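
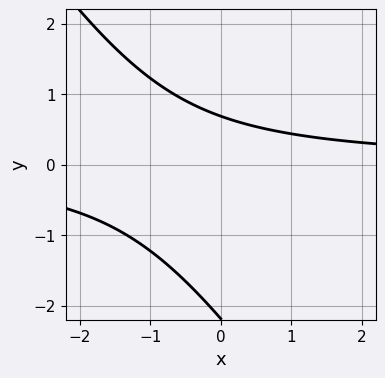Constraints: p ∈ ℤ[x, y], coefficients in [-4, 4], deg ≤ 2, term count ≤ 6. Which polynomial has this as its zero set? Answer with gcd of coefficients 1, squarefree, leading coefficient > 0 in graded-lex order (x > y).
(a) deg p = 2.
(b) From the axis intercepts and sections: it misses every integer gridline on the x-axis.
(c) Assembling these constraints gives the stated polynomial.

3*x*y + 2*y^2 + 3*y - 3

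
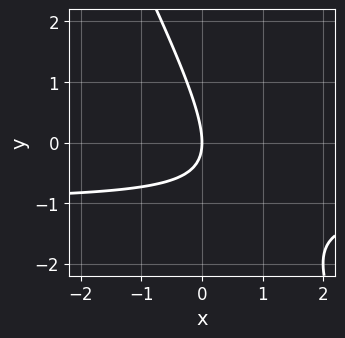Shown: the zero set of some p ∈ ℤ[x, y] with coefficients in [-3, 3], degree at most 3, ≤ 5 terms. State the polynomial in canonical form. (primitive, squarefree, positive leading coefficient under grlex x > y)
2*x*y + y^2 + 2*x

deg p = 2. The shape is more complex than any degree-1 curve.
Reading off the gridlines: it crosses the y-axis at the gridline y = 0; it meets the x-axis at x = 0 (among the integer gridlines).
Fitting integer coefficients to these (and the overall shape) gives p.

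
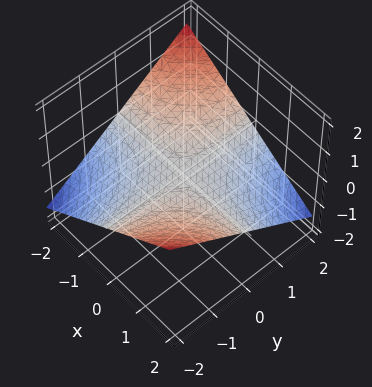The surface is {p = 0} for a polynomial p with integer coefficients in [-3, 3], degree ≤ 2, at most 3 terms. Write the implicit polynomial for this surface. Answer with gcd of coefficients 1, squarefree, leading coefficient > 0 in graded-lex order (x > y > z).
x*y + 3*z

(a) deg p = 2.
(b) Against the integer gridlines: the visible y-axis segment lies entirely on the surface; it meets the z-axis at z = 0 (among the integer gridlines); every point of the x-axis in the box is on the surface.
(c) Putting this together gives p.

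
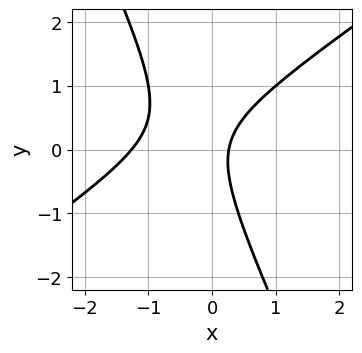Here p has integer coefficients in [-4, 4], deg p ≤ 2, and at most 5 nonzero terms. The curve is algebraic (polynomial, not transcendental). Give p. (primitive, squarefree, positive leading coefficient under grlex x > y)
3*x^2 - 3*x*y - 2*y^2 + 3*x - 1

1. The degree is 2 — no degree-1 curve has this shape.
2. Against the integer gridlines: it misses every integer gridline on the y-axis.
3. Putting this together gives p.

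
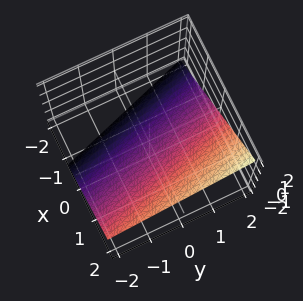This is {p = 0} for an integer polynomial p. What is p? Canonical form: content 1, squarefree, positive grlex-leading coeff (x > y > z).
First, the degree is 1 — the surface is flat (a plane).
Then, from the visible intercepts: it meets the y-axis at y = 2 (among the integer gridlines).
Finally, these observations pin down the coefficients.

3*x + y - 3*z - 2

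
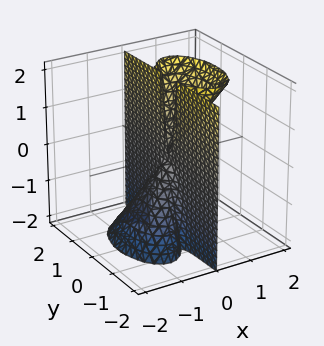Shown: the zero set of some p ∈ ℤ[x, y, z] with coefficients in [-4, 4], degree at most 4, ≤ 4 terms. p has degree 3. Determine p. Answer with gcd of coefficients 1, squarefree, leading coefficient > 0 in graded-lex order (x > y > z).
3*x^3 - 2*x^2*z + x*y^2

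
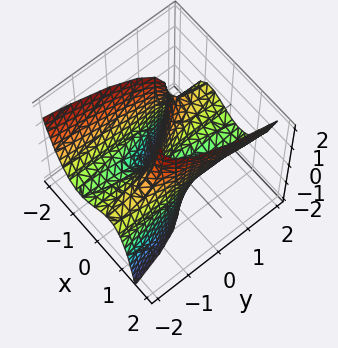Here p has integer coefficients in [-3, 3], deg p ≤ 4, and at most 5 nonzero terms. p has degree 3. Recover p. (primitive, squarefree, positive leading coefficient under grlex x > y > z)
3*x^3 - x*z - 2*y*z - 3*x

1. deg p = 3. The shape is more complex than any degree-2 surface.
2. Against the integer gridlines: the x-axis gridline crossings are at x ∈ {-1, 0, 1}; the visible z-axis segment lies entirely on the surface.
3. These observations pin down the coefficients. Check: (0, -1, 0) on the y-axis lies on the surface, and p(0, -1, 0) = 0. ✓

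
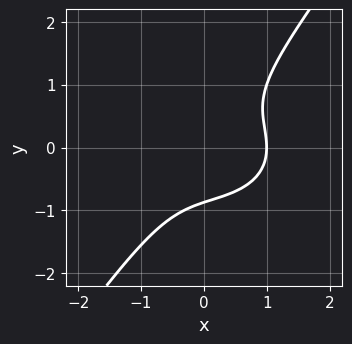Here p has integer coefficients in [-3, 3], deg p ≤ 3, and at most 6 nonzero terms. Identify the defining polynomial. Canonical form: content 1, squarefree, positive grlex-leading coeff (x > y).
2*x^3 + 3*x*y^2 - 3*y^3 - 2

First, the degree is 3 — the shape is more complex than any degree-2 curve.
Then, observable constraints: one x-axis crossing is at x = 1.
Finally, fitting integer coefficients to these (and the overall shape) gives p.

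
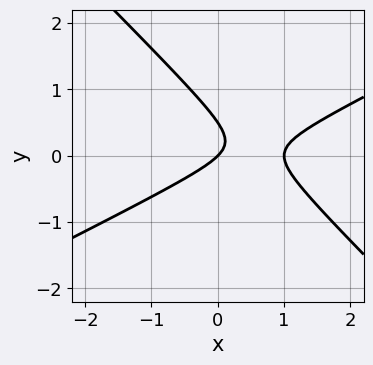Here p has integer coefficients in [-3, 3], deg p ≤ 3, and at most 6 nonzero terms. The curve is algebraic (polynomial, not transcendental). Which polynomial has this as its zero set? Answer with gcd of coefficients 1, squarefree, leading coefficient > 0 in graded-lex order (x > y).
1. Degree: a generic line meets the curve in up to 2 points, so deg p = 2.
2. Reading off the gridlines: the x-axis gridline crossings are at x ∈ {0, 1}; it crosses the y-axis at the gridline y = 0.
3. Matching integer coefficients to the picture gives p.

x^2 - x*y - 2*y^2 - x + y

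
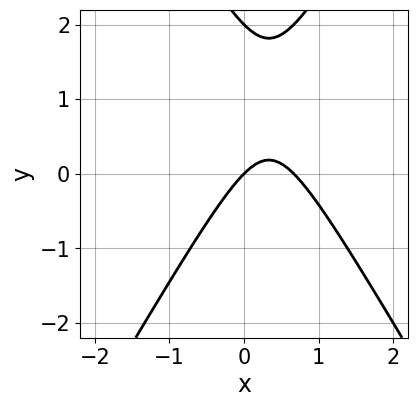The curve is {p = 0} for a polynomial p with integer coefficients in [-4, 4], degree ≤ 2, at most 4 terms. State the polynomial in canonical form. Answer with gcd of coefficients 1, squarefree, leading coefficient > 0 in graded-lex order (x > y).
3*x^2 - y^2 - 2*x + 2*y

The degree is 2 — the shape is more complex than any degree-1 curve.
From the visible intercepts: among the integer gridlines, it crosses the y-axis at y ∈ {0, 2}; it meets the x-axis at x = 0 (among the integer gridlines).
The integer polynomial consistent with all of this is the stated p.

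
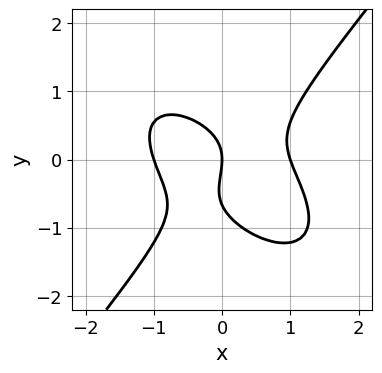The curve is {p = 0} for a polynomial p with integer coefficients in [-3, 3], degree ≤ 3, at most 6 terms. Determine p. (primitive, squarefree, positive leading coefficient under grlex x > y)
3*x^3 + 2*x^2*y - 3*y^3 - 2*y^2 - 3*x

The degree is 3 — the shape is more complex than any degree-2 curve.
From the axis intercepts and sections: the x-axis gridline crossings are at x ∈ {-1, 0, 1}; one y-axis crossing is at y = 0.
Putting this together gives p.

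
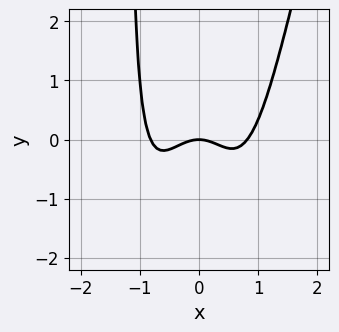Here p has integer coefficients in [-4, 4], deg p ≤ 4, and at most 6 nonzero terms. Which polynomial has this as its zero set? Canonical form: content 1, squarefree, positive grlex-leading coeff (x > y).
1. The degree is 4 — a generic line meets the curve in up to 4 points.
2. Reading off the gridlines: it crosses the x-axis at the gridline x = 0; it meets the y-axis at y = 0 (among the integer gridlines).
3. The integer polynomial consistent with all of this is the stated p.

3*x^4 - x^3*y - 2*x^2 - 2*y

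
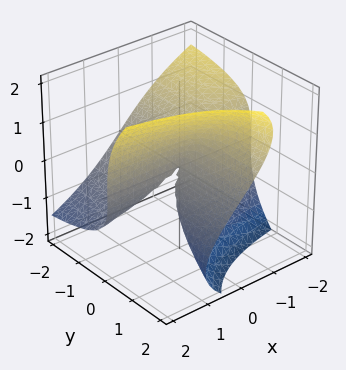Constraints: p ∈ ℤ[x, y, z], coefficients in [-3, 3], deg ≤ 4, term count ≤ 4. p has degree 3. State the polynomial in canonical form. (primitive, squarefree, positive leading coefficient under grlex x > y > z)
(a) deg p = 3. No degree-2 surface has this shape.
(b) From the visible intercepts: one z-axis crossing is at z = 0; every point of the y-axis in the box is on the surface; every point of the x-axis in the box is on the surface.
(c) Putting this together gives p.

z^3 - 3*x*y - 3*y*z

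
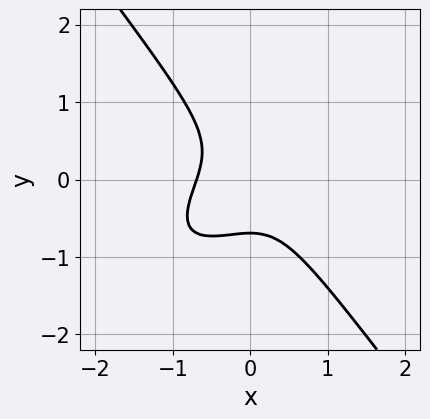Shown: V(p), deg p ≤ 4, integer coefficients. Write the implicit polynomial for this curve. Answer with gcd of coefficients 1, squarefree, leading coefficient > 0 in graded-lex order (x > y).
(a) Degree: a generic line meets the curve in up to 3 points, so deg p = 3.
(b) Solving for integer coefficients yields p as stated.

3*x^3 - 3*x^2*y + 3*y^3 + 1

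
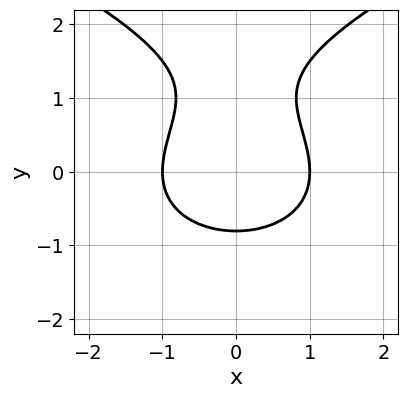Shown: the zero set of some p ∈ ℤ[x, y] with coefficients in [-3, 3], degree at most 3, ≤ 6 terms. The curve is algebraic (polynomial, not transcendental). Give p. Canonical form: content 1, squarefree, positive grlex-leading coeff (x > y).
2*y^3 - 3*x^2 - 3*y^2 + 3

1. The degree is 3 — a generic line meets the curve in up to 3 points.
2. Symmetries: mirror symmetry x ↦ −x ⇒ only even powers of x.
3. Checking where it meets the axes: the x-axis gridline crossings are at x ∈ {-1, 1}.
4. These observations pin down the coefficients.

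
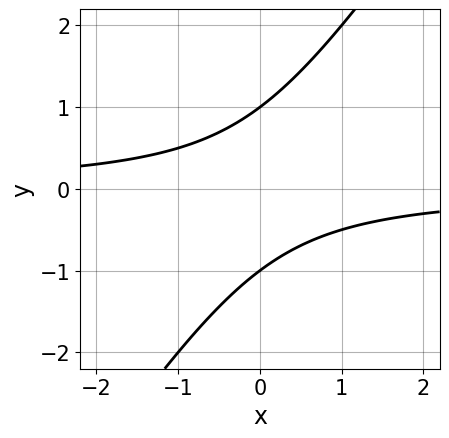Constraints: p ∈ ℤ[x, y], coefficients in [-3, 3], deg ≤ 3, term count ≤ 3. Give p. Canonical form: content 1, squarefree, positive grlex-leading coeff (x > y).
3*x*y - 2*y^2 + 2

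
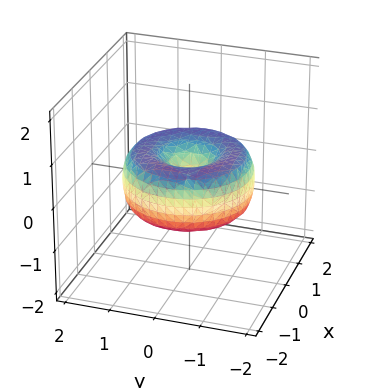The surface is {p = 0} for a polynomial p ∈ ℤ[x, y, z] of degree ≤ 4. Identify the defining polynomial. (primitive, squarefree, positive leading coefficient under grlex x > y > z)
Degree: a generic line meets the surface in up to 4 points, so deg p = 4.
Symmetry: every cross-section ⟂ z is a circle, so x, y appear only via x² + y².
Observable constraints: one z-axis crossing is at z = 0; one x-axis crossing is at x = 0; a circular section at z = 0 has radius between 1 and 2.
These observations pin down the coefficients.

x^4 + 2*x^2*y^2 + y^4 - 2*x^2 - 2*y^2 + 2*z^2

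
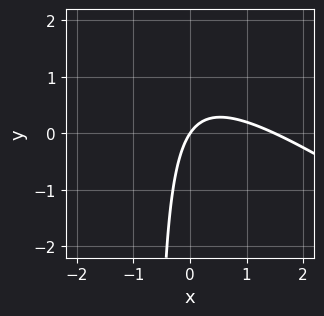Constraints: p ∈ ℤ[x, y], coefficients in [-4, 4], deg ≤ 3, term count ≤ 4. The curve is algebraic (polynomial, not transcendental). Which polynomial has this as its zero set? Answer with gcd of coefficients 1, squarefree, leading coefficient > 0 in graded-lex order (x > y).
2*x^2 + 3*x*y - 3*x + 2*y

1. Degree: no degree-1 curve has this shape, so deg p = 2.
2. Checking where it meets the axes: it meets the x-axis at x = 0 (among the integer gridlines); one y-axis crossing is at y = 0.
3. Matching integer coefficients to the picture gives p.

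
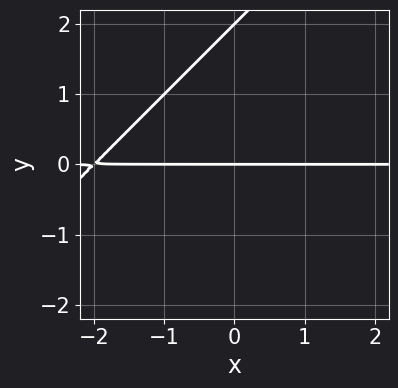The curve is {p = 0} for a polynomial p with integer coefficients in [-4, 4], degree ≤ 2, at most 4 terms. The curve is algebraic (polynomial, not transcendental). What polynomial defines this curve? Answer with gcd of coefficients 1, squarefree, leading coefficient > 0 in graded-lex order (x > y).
1. The degree is 2 — the shape is more complex than any degree-1 curve.
2. Checking where it meets the axes: the visible x-axis segment lies entirely on the curve; among the integer gridlines, it crosses the y-axis at y ∈ {0, 2}.
3. Assembling these constraints gives the stated polynomial.

x*y - y^2 + 2*y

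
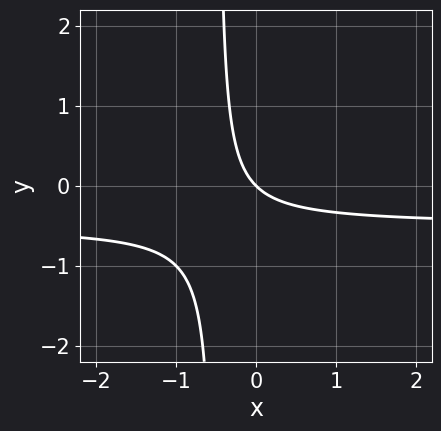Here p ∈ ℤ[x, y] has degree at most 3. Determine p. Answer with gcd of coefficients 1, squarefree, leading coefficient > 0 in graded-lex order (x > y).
2*x*y + x + y

First, deg p = 2. A generic line meets the curve in up to 2 points.
Then, checking where it meets the axes: one x-axis crossing is at x = 0; it meets the y-axis at y = 0 (among the integer gridlines).
Finally, the integer polynomial consistent with all of this is the stated p.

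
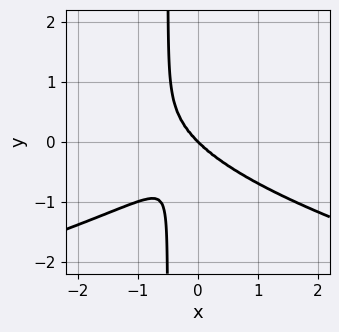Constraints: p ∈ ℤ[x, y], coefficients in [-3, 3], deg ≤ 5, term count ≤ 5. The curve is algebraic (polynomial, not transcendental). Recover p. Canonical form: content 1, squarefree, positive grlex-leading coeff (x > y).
2*x*y^3 + x^3 + y^3

1. deg p = 4. A generic line meets the curve in up to 4 points.
2. Checking where it meets the axes: it crosses the x-axis at the gridline x = 0; it meets the y-axis at y = 0 (among the integer gridlines).
3. Together with the visible shape, these determine p as stated.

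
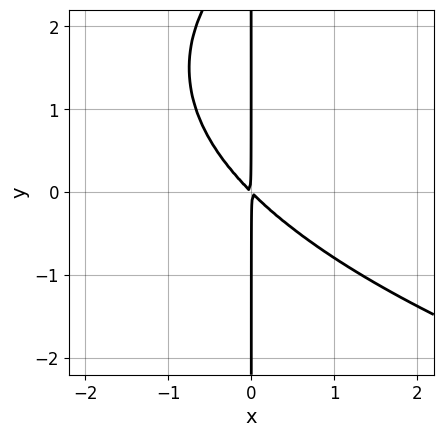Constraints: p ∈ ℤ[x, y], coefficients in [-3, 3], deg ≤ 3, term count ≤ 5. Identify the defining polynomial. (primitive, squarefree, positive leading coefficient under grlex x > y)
(a) Degree: a generic line meets the curve in up to 3 points, so deg p = 3.
(b) Checking where it meets the axes: every point of the y-axis in the box is on the curve.
(c) These observations pin down the coefficients.

x*y^2 - 3*x^2 - 3*x*y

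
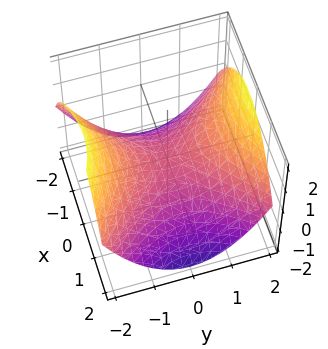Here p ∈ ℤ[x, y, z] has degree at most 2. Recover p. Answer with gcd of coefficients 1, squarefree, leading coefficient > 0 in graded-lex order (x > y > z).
x^2 - y^2 + 2*z

First, deg p = 2.
Then, symmetries: it's symmetric under y → −y, forcing even powers of y; mirror symmetry x ↦ −x ⇒ only even powers of x.
Next, observable constraints: one z-axis crossing is at z = 0; it crosses the x-axis at the gridline x = 0; it meets the y-axis at y = 0 (among the integer gridlines).
Finally, matching integer coefficients to the picture gives p.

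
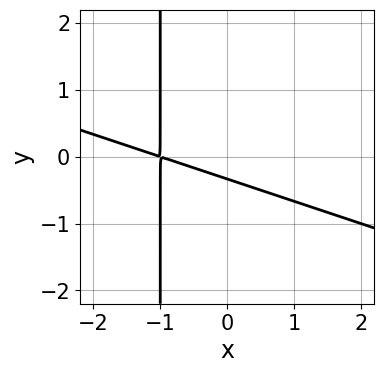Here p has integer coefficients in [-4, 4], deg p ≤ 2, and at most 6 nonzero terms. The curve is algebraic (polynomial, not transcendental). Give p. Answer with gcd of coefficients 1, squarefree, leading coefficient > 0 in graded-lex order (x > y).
x^2 + 3*x*y + 2*x + 3*y + 1

1. deg p = 2.
2. The integer polynomial consistent with all of this is the stated p.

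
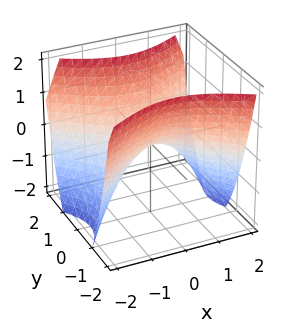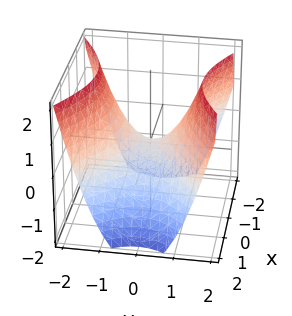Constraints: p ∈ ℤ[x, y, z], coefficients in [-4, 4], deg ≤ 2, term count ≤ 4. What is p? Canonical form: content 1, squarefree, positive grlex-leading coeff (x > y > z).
First, deg p = 2.
Next, symmetries: it's symmetric under y → −y, forcing even powers of y; mirror symmetry x ↦ −x ⇒ only even powers of x.
Next, observable constraints: it meets the x-axis at x = 0 (among the integer gridlines); it meets the z-axis at z = 0 (among the integer gridlines); one y-axis crossing is at y = 0.
Finally, assembling these constraints gives the stated polynomial.

2*x^2 - 3*y^2 + 3*z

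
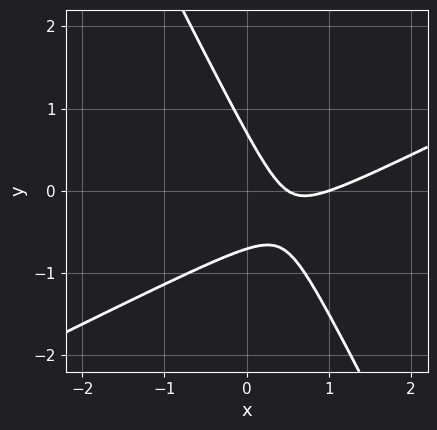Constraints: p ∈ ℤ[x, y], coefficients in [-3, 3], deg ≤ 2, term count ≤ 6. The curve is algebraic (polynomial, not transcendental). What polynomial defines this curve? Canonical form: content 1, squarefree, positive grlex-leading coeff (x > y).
2*x^2 - 3*x*y - 2*y^2 - 3*x + 1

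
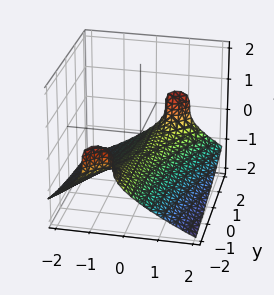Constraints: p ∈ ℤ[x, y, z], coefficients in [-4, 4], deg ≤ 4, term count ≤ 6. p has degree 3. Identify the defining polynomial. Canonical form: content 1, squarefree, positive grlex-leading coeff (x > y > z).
3*z^3 + 3*x^2 - 2*x*y + 1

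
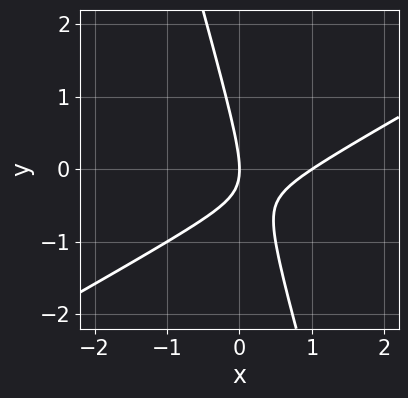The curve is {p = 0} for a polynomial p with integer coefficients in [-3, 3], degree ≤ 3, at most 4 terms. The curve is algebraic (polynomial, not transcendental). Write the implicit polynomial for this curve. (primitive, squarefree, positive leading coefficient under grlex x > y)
1. Degree: no degree-1 curve has this shape, so deg p = 2.
2. From the axis intercepts and sections: among the integer gridlines, it crosses the x-axis at x ∈ {0, 1}; it meets the y-axis at y = 0 (among the integer gridlines).
3. These observations pin down the coefficients.

2*x^2 - 3*x*y - y^2 - 2*x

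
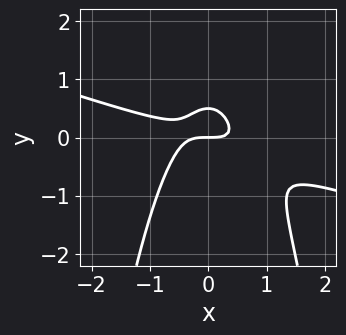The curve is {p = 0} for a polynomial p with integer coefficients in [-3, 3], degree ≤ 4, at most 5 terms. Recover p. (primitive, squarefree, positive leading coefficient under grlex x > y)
x^3 + 3*x^2*y + 2*y^2 - y

First, degree: the shape is more complex than any degree-2 curve, so deg p = 3.
Next, from the visible intercepts: it meets the x-axis at x = 0 (among the integer gridlines); one y-axis crossing is at y = 0.
Finally, putting this together gives p.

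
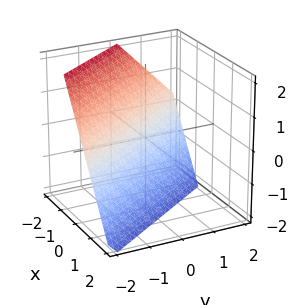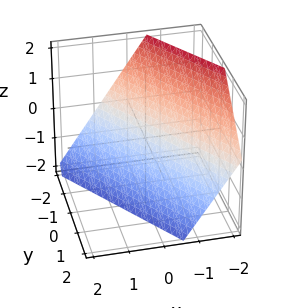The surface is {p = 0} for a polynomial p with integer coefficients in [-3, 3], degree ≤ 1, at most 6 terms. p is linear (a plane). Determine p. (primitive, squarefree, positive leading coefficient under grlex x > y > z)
Degree: every cross-section is a straight line — this is a plane, so deg p = 1.
Checking where it meets the axes: it meets the z-axis at z = -1 (among the integer gridlines); it meets the y-axis at y = -1 (among the integer gridlines).
Together with the visible shape, these determine p as stated.

3*x + 2*y + 2*z + 2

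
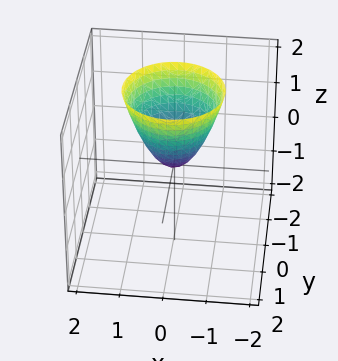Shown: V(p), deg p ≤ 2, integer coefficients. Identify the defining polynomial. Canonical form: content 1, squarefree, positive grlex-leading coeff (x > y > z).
3*x^2 + 3*y^2 - 2*z

(a) Degree: a single bowl opening along one axis; a quadric, so deg p = 2.
(b) Symmetry: the surface is invariant under rotation about z: p = q(x² + y², z).
(c) Against the integer gridlines: it crosses the y-axis at the gridline y = 0; one z-axis crossing is at z = 0; a circular section at z = 2 has radius between 1 and 2; it crosses the x-axis at the gridline x = 0.
(d) Putting this together gives p.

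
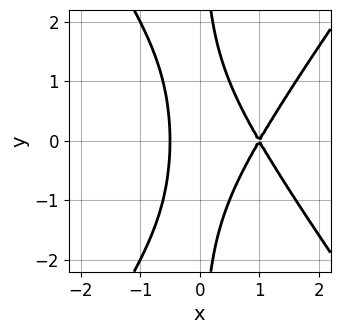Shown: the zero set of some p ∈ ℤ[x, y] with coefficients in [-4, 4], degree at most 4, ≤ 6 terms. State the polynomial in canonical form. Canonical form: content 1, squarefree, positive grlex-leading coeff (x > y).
2*x^3 - x*y^2 - 3*x^2 + 1

First, the degree is 3 — the shape is more complex than any degree-2 curve.
Then, symmetries: the y ↦ −y reflection is a symmetry, so y appears only in even powers.
Next, checking where it meets the axes: the curve avoids every integer y-axis point in the box; one x-axis crossing is at x = 1.
Finally, putting this together gives p.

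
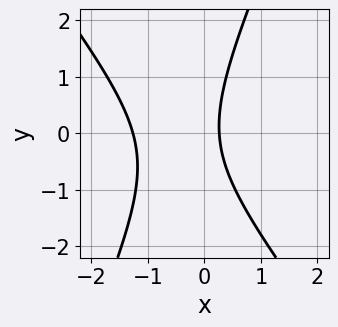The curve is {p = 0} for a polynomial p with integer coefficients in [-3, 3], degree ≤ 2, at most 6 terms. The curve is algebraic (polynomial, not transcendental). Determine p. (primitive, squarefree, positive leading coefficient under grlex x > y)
First, degree: a generic line meets the curve in up to 2 points, so deg p = 2.
Next, against the integer gridlines: it misses every integer gridline on the y-axis.
Finally, assembling these constraints gives the stated polynomial.

3*x^2 + x*y - y^2 + 3*x - 1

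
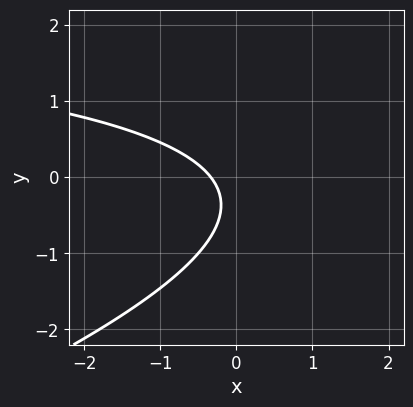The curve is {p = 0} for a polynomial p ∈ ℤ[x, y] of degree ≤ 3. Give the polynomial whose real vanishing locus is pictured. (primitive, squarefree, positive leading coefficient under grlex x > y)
x*y - 3*y^2 - 3*x - 2*y - 1

1. The degree is 2 — no degree-1 curve has this shape.
2. From the axis intercepts and sections: it misses every integer gridline on the y-axis.
3. Together with the visible shape, these determine p as stated.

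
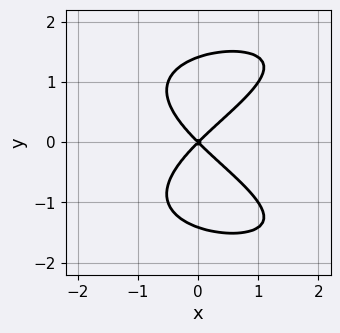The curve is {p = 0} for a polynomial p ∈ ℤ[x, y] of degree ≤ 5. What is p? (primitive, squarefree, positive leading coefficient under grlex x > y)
y^4 - x*y^2 + 2*x^2 - 2*y^2

The degree is 4 — no degree-3 curve has this shape.
Symmetries: mirror symmetry y ↦ −y ⇒ only even powers of y.
From the visible intercepts: it crosses the x-axis at the gridline x = 0; it crosses the y-axis at the gridline y = 0.
The integer polynomial consistent with all of this is the stated p.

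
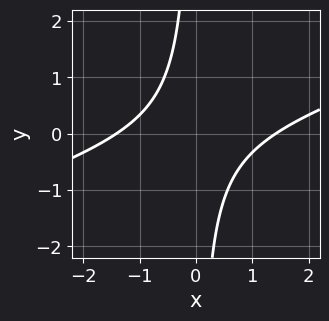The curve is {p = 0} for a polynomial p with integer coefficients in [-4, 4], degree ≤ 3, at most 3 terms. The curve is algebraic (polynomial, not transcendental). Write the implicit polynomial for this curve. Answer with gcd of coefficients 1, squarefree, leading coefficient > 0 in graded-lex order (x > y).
x^2 - 3*x*y - 2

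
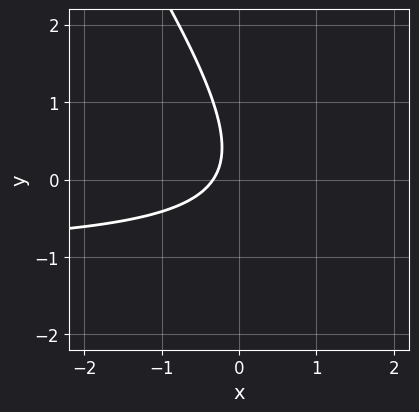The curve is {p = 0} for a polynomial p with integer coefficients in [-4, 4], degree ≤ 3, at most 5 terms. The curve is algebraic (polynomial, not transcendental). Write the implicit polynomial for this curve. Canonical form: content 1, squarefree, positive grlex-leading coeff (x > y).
3*x*y + 2*y^2 + 3*x - y + 1

First, the degree is 2 — no degree-1 curve has this shape.
Next, reading off the gridlines: it misses every integer gridline on the y-axis.
Finally, fitting integer coefficients to these (and the overall shape) gives p.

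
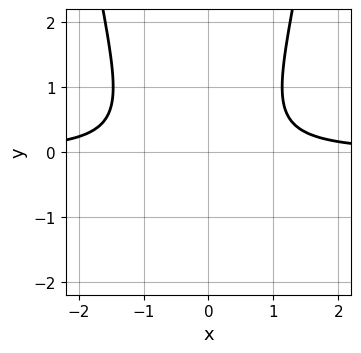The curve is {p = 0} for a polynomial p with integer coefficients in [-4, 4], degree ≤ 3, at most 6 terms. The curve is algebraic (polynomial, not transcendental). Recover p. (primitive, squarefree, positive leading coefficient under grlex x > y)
3*x^2*y + x*y - 2*y^2 - y - 2

(a) Degree: no degree-2 curve has this shape, so deg p = 3.
(b) Checking where it meets the axes: it misses every integer gridline on the y-axis; it misses every integer gridline on the x-axis.
(c) Solving for integer coefficients yields p as stated.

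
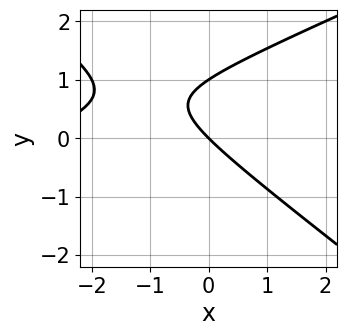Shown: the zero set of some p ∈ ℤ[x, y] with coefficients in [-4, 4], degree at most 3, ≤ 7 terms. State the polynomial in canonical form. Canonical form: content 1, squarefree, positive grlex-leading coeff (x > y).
x^2 - x*y - 3*y^2 + 3*x + 3*y

First, the degree is 2 — no degree-1 curve has this shape.
Then, against the integer gridlines: the y-axis gridline crossings are at y ∈ {0, 1}; it crosses the x-axis at the gridline x = 0.
Finally, putting this together gives p.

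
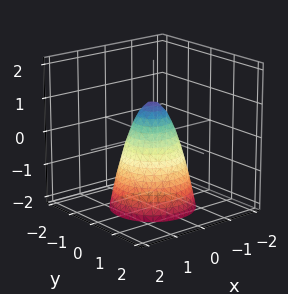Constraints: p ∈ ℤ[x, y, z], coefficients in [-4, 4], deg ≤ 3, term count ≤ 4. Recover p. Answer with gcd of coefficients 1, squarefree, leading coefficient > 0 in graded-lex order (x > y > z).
2*x^2 + 2*y^2 + z - 1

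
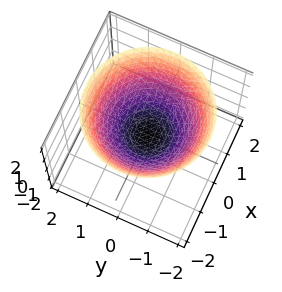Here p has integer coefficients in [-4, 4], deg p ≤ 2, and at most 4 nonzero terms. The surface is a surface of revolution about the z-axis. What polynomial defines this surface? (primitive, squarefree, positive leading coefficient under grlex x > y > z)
(a) The degree is 2 — no degree-1 surface has this shape.
(b) Symmetries: the surface is invariant under rotation about z: p = q(x² + y², z).
(c) Observable constraints: a circular section at z = 1 has radius between 1 and 2.
(d) Solving for integer coefficients yields p as stated.

2*x^2 + 2*y^2 - 3*z - 1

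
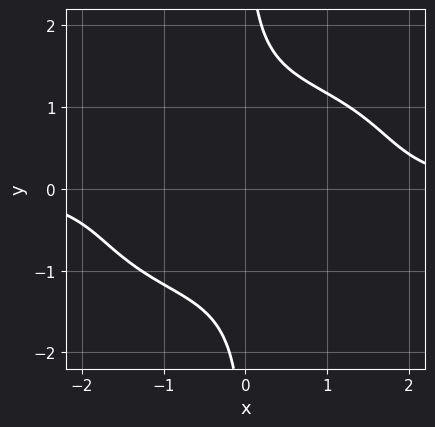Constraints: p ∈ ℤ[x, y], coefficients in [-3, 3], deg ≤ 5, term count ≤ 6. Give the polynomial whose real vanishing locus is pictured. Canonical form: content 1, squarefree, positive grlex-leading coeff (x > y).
x^3*y - x^2*y^2 + 2*x*y^3 - 3

Degree: no degree-3 curve has this shape, so deg p = 4.
From the axis intercepts and sections: the curve avoids every integer x-axis point in the box; the curve avoids every integer y-axis point in the box.
Putting this together gives p.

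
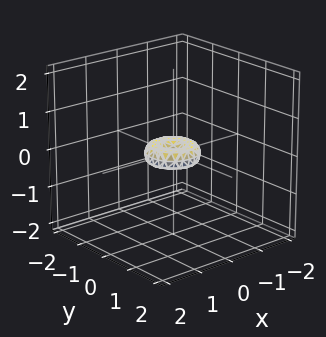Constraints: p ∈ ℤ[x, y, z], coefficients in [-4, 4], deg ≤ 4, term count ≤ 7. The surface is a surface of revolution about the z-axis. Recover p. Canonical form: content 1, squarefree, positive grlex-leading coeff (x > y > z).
(a) deg p = 4. No degree-3 surface has this shape.
(b) Symmetry: the surface is invariant under rotation about z: p = q(x² + y², z).
(c) From the axis intercepts and sections: one x-axis crossing is at x = 0; one y-axis crossing is at y = 0; it meets the z-axis at z = 0 (among the integer gridlines).
(d) The integer polynomial consistent with all of this is the stated p.

2*x^4 + 4*x^2*y^2 + 2*y^4 - x^2 - y^2 + 2*z^2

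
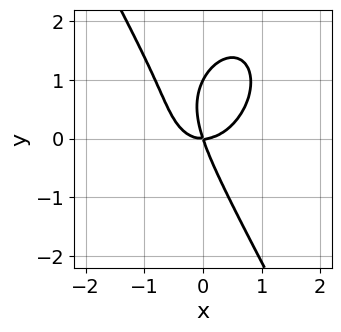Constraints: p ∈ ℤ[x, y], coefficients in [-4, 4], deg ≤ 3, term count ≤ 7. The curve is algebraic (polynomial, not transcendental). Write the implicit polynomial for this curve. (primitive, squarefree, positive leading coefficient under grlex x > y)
3*x^3 + x*y^2 + y^3 - 3*x*y - y^2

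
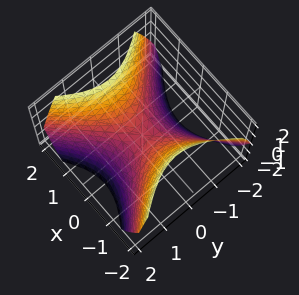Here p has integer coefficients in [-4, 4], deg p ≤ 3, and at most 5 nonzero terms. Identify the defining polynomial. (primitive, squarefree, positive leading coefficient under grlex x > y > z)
Degree: a hyperbolic paraboloid; a quadric, so deg p = 2.
Symmetries: the y ↦ −y reflection is a symmetry, so y appears only in even powers; it's symmetric under x → −x, forcing even powers of x.
Against the integer gridlines: it crosses the z-axis at the gridline z = 0; it meets the y-axis at y = 0 (among the integer gridlines); it meets the x-axis at x = 0 (among the integer gridlines).
Putting this together gives p.

x^2 - y^2 - z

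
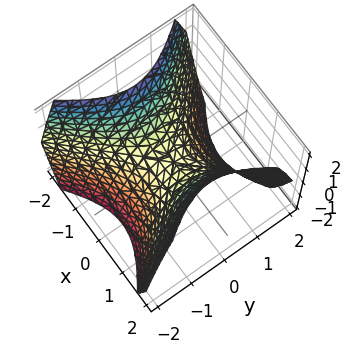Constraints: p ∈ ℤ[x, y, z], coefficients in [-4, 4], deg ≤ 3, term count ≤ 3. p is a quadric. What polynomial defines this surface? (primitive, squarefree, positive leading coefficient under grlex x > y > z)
x^2 - y^2 - z

deg p = 2.
Symmetries: mirror symmetry y ↦ −y ⇒ only even powers of y; the x ↦ −x reflection is a symmetry, so x appears only in even powers.
From the axis intercepts and sections: it meets the z-axis at z = 0 (among the integer gridlines); one x-axis crossing is at x = 0; it crosses the y-axis at the gridline y = 0.
Fitting integer coefficients to these (and the overall shape) gives p.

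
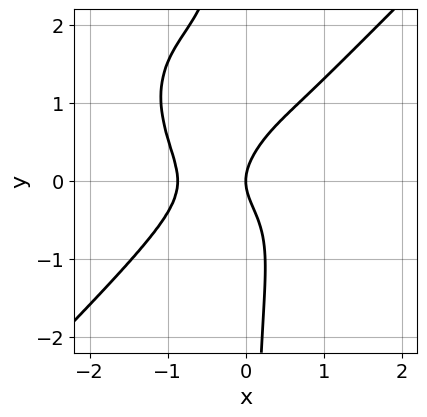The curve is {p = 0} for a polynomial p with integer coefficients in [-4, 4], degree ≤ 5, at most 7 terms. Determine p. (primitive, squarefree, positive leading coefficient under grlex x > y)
3*x^4 - 3*x*y^3 + 3*x*y^2 - 2*y^2 + 2*x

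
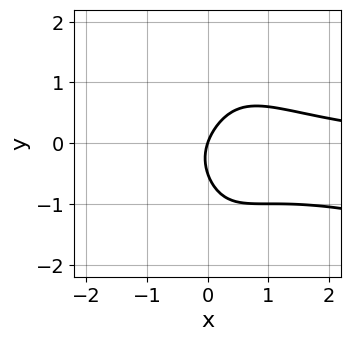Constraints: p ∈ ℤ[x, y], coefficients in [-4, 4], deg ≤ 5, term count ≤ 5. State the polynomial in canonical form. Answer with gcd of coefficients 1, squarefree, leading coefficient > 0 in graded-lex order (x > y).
First, deg p = 4. A generic line meets the curve in up to 4 points.
Then, reading off the gridlines: it crosses the x-axis at the gridline x = 0; it crosses the y-axis at the gridline y = 0.
Finally, these observations pin down the coefficients.

x^3*y + 3*x^2*y^2 + 2*y^2 - 3*x + y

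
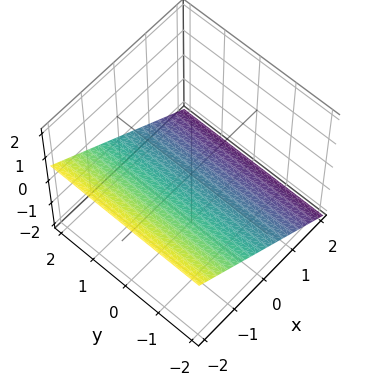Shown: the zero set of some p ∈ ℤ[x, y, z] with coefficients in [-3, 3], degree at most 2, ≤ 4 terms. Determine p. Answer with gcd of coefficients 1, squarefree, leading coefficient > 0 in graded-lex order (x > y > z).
(a) Degree: the surface is flat (a plane), so deg p = 1.
(b) Against the integer gridlines: it meets the x-axis at x = -1 (among the integer gridlines); the surface avoids every integer y-axis point in the box.
(c) Solving for integer coefficients yields p as stated.

2*x + 3*z + 2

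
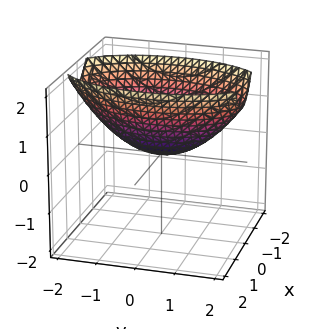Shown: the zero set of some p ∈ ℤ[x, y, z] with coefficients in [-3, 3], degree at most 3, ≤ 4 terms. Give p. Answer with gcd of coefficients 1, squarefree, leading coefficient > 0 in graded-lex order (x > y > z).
(a) Degree: a single bowl opening along one axis; a quadric, so deg p = 2.
(b) Symmetries: mirror symmetry y ↦ −y ⇒ only even powers of y; it's symmetric under x → −x, forcing even powers of x.
(c) Against the integer gridlines: it meets the z-axis at z = 0 (among the integer gridlines); it meets the y-axis at y = 0 (among the integer gridlines); one x-axis crossing is at x = 0.
(d) Together with the visible shape, these determine p as stated.

3*x^2 + y^2 - 3*z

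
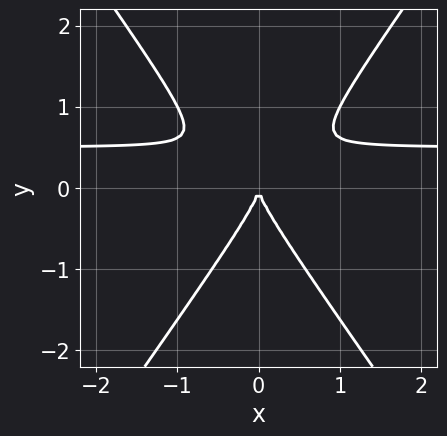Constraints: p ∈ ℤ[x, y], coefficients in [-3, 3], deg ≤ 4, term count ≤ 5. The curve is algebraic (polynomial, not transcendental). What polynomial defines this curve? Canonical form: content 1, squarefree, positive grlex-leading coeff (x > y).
First, deg p = 3. No degree-2 curve has this shape.
Then, symmetries: it's symmetric under x → −x, forcing even powers of x.
Next, against the integer gridlines: it crosses the y-axis at the gridline y = 0; it crosses the x-axis at the gridline x = 0.
Finally, matching integer coefficients to the picture gives p.

2*x^2*y - y^3 - x^2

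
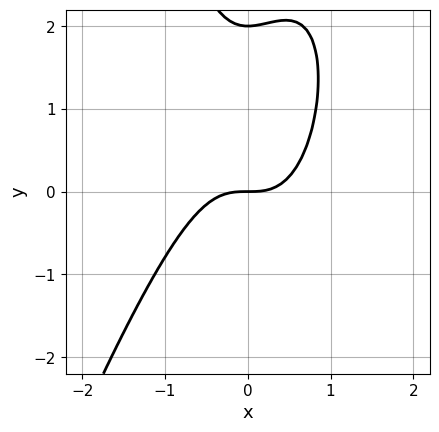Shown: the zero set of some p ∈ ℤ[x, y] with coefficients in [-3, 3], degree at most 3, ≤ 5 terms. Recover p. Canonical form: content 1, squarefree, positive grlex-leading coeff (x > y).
3*x^3 - x^2*y + y^2 - 2*y

The degree is 3 — no degree-2 curve has this shape.
From the axis intercepts and sections: among the integer gridlines, it crosses the y-axis at y ∈ {0, 2}; one x-axis crossing is at x = 0.
Putting this together gives p.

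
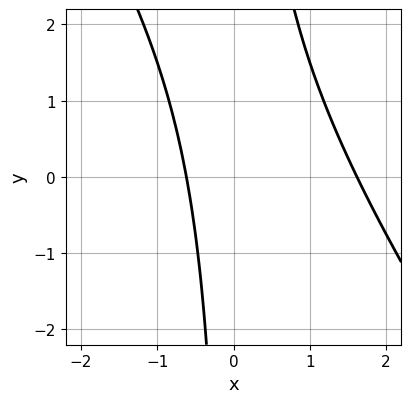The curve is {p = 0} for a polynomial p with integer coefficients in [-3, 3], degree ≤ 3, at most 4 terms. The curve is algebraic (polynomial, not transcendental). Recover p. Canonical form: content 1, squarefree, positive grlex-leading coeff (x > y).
Degree: the shape is more complex than any degree-1 curve, so deg p = 2.
Observable constraints: the curve avoids every integer y-axis point in the box.
Solving for integer coefficients yields p as stated.

3*x^2 + 2*x*y - 3*x - 3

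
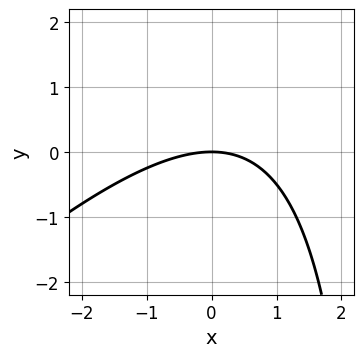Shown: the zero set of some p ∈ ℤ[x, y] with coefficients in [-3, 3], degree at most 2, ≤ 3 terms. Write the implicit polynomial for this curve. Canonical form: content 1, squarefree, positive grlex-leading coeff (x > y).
x^2 - x*y + 3*y

(a) Degree: the shape is more complex than any degree-1 curve, so deg p = 2.
(b) Checking where it meets the axes: one y-axis crossing is at y = 0; one x-axis crossing is at x = 0.
(c) Fitting integer coefficients to these (and the overall shape) gives p.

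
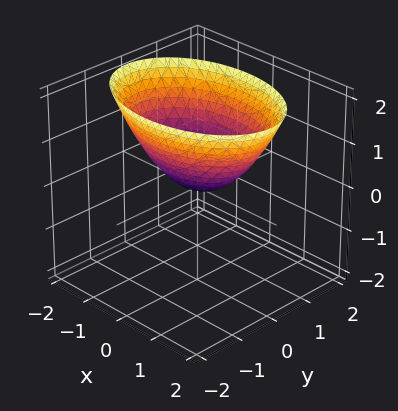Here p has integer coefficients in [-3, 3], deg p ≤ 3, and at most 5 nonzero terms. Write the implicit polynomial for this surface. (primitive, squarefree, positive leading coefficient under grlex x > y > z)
First, deg p = 2. A single bowl opening along one axis; a quadric.
Next, symmetries: it's symmetric under y → −y, forcing even powers of y; mirror symmetry x ↦ −x ⇒ only even powers of x.
Then, from the visible intercepts: it meets the z-axis at z = 0 (among the integer gridlines); it crosses the y-axis at the gridline y = 0; one x-axis crossing is at x = 0.
Finally, fitting integer coefficients to these (and the overall shape) gives p.

x^2 + 2*y^2 - 2*z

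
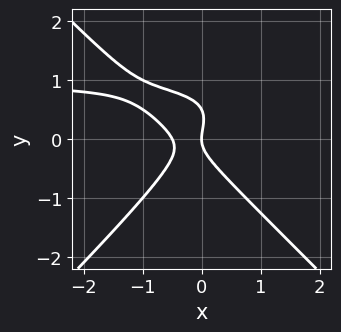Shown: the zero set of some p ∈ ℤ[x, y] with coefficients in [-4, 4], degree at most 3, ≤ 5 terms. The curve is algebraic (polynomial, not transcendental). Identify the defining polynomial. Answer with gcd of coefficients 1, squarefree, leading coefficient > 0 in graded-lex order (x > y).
2*x^2*y - 2*y^3 - 2*x^2 + y^2 - x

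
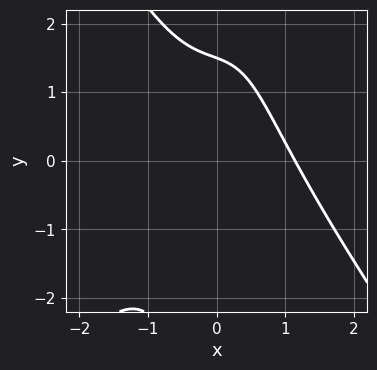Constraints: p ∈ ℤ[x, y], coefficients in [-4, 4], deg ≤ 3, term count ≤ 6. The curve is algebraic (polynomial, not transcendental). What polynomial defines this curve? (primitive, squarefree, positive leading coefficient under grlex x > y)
1. The degree is 3 — the shape is more complex than any degree-2 curve.
2. Matching integer coefficients to the picture gives p.

2*x^3 - x*y^2 + 2*x*y + 2*y - 3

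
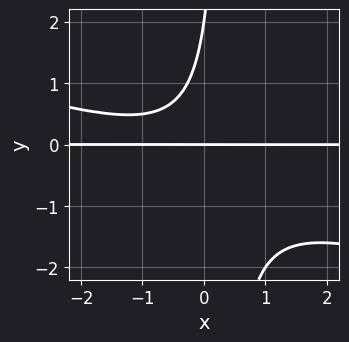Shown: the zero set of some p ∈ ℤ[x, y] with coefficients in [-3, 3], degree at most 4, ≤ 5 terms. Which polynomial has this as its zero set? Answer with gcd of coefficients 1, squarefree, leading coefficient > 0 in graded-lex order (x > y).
x^2*y + 3*x*y^2 + x*y - y^2 + 2*y

(a) Degree: the shape is more complex than any degree-2 curve, so deg p = 3.
(b) Observable constraints: the visible x-axis segment lies entirely on the curve; among the integer gridlines, it crosses the y-axis at y ∈ {0, 2}.
(c) Matching integer coefficients to the picture gives p.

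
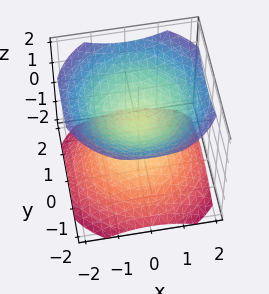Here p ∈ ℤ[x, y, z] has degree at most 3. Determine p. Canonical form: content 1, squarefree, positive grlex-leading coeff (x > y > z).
2*x^2 + 2*y^2 - 3*z^2 + 1

First, there are 2 components. They look like related sheets of one shape, so recover p as a whole.
Then, degree: two sheets facing apart; a quadric, so deg p = 2.
Then, by symmetry, the surface is invariant under rotation about z: p = q(x² + y², z); it's symmetric under z → −z, forcing even powers of z.
Next, from the visible intercepts: the surface avoids every integer y-axis point in the box; no x-intercept at any integer in the box.
Finally, the integer polynomial consistent with all of this is the stated p.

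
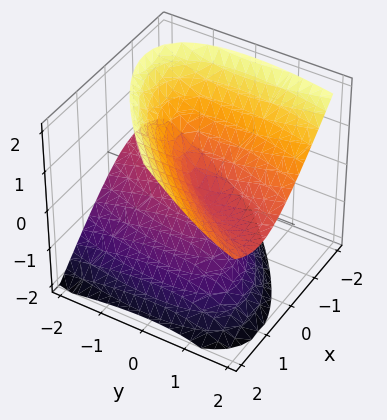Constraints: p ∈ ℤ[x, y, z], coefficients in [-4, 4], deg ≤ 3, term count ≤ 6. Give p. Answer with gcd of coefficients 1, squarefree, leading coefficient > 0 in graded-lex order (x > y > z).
1. Degree: a generic line meets the surface in up to 2 points, so deg p = 2.
2. Reading off the gridlines: one z-axis crossing is at z = 0; it meets the x-axis at x = 0 (among the integer gridlines); one y-axis crossing is at y = 0.
3. Fitting integer coefficients to these (and the overall shape) gives p.

3*x^2 - 3*x*y + y^2 - 3*y*z - 3*z^2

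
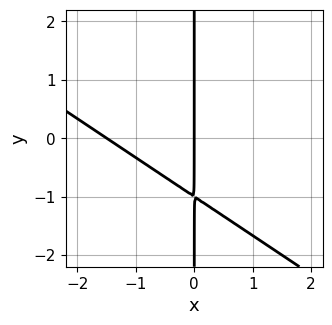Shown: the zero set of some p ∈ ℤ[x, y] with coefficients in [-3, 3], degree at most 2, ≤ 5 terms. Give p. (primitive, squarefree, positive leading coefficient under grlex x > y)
2*x^2 + 3*x*y + 3*x

1. The degree is 2 — no degree-1 curve has this shape.
2. From the visible intercepts: the visible y-axis segment lies entirely on the curve; it crosses the x-axis at the gridline x = 0.
3. These observations pin down the coefficients.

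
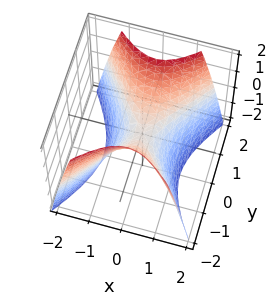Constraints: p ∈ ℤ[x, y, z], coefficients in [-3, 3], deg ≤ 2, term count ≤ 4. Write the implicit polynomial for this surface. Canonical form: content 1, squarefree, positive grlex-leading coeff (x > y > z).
3*x^2 - 2*y^2 + 2*z

First, deg p = 2. A saddle surface; a quadric.
Then, symmetries: it's symmetric under x → −x, forcing even powers of x; mirror symmetry y ↦ −y ⇒ only even powers of y.
Next, from the visible intercepts: it crosses the x-axis at the gridline x = 0; it crosses the z-axis at the gridline z = 0; one y-axis crossing is at y = 0.
Finally, assembling these constraints gives the stated polynomial.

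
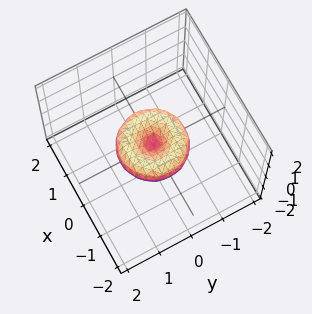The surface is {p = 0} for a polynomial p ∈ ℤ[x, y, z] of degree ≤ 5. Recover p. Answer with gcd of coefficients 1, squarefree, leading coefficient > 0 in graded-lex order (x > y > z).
(a) The degree is 4 — no degree-3 surface has this shape.
(b) Symmetries: the z-axis is an axis of rotation, so x and y enter only as x² + y².
(c) From the axis intercepts and sections: one z-axis crossing is at z = 0; the x-axis gridline crossings are at x ∈ {-1, 0, 1}; the y-axis gridline crossings are at y ∈ {-1, 0, 1}.
(d) These observations pin down the coefficients.

2*x^4 + 4*x^2*y^2 + 2*y^4 - 2*x^2 - 2*y^2 + 3*z^2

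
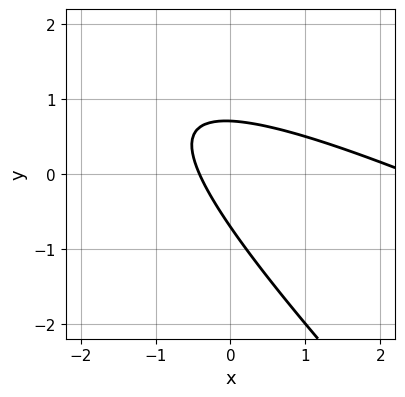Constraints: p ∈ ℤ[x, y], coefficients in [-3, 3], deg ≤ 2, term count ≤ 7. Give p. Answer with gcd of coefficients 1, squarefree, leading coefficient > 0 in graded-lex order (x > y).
x^2 + 3*x*y + 2*y^2 - 2*x - 1

(a) deg p = 2. No degree-1 curve has this shape.
(b) Putting this together gives p.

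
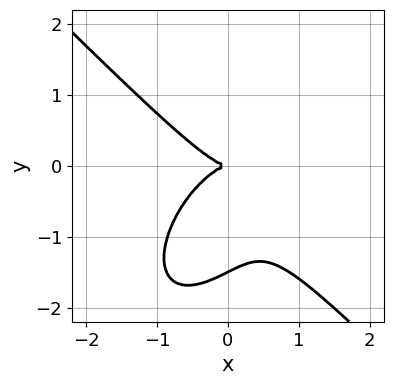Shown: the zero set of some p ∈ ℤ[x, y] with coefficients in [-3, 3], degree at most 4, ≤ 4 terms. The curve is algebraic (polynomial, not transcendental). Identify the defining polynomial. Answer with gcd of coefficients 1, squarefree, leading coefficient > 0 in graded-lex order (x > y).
(a) Degree: no degree-2 curve has this shape, so deg p = 3.
(b) From the visible intercepts: it meets the x-axis at x = 0 (among the integer gridlines); it meets the y-axis at y = 0 (among the integer gridlines).
(c) Fitting integer coefficients to these (and the overall shape) gives p.

3*x^3 - x*y^2 + 2*y^3 + 3*y^2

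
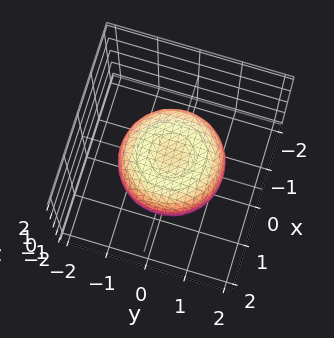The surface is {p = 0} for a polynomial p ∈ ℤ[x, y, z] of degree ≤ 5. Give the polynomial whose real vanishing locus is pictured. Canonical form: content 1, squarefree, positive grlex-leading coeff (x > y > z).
x^4 + 2*x^2*y^2 + y^4 - x^2 - y^2 + 2*z^2 - 1

(a) The degree is 4 — no degree-3 surface has this shape.
(b) By symmetry, every cross-section ⟂ z is a circle, so x, y appear only via x² + y².
(c) Against the integer gridlines: a circular section at z = 0 has radius between 1 and 2.
(d) The integer polynomial consistent with all of this is the stated p.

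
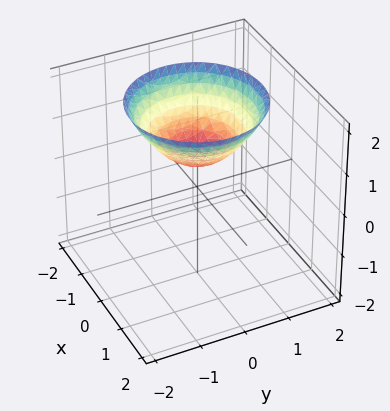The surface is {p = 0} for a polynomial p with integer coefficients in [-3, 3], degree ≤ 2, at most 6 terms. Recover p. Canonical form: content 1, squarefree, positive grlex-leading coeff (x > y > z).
(a) deg p = 2. The shape is more complex than any degree-1 surface.
(b) Symmetries: rotational symmetry about the z-axis ⇒ p depends on x, y only through x² + y².
(c) Reading off the gridlines: a circular section at z = 2 has radius between 1 and 2; the surface avoids every integer y-axis point in the box.
(d) Solving for integer coefficients yields p as stated.

2*x^2 + 2*y^2 - 3*z + 2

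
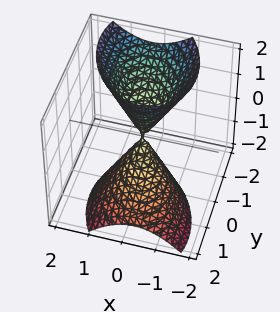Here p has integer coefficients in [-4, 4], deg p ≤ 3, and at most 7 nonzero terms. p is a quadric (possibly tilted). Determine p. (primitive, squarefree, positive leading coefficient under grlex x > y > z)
(a) There are 2 components. Treating them together as one polynomial.
(b) The degree is 2 — no degree-1 surface has this shape.
(c) Reading off the gridlines: it crosses the y-axis at the gridline y = 0; it crosses the x-axis at the gridline x = 0; it meets the z-axis at z = 0 (among the integer gridlines).
(d) Together with the visible shape, these determine p as stated.

3*x^2 + x*y + 2*y^2 + 2*y*z - z^2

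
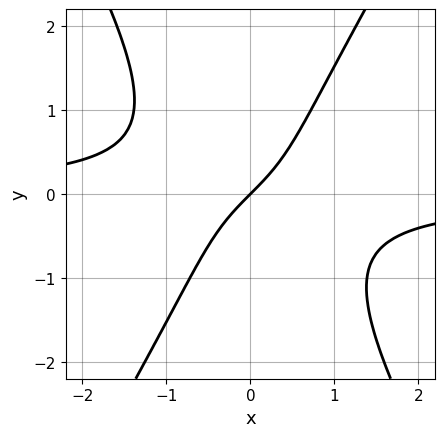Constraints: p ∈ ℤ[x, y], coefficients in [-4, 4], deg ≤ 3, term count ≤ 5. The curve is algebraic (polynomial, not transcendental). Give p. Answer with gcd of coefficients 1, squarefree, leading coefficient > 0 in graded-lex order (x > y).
(a) deg p = 3.
(b) Observable constraints: it meets the y-axis at y = 0 (among the integer gridlines); it crosses the x-axis at the gridline x = 0.
(c) Fitting integer coefficients to these (and the overall shape) gives p.

3*x^2*y - y^3 + 2*x - 2*y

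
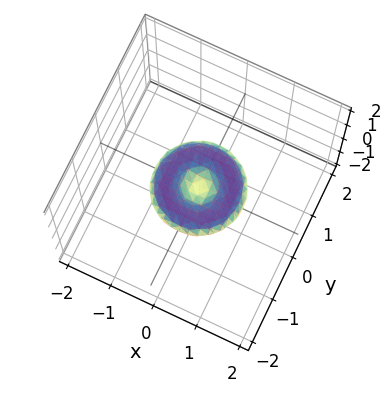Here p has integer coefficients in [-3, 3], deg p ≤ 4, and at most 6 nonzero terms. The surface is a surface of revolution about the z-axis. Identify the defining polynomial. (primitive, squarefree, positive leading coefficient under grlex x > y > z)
x^4 + 2*x^2*y^2 + y^4 - x^2 - y^2 + 3*z^2

1. The degree is 4 — a generic line meets the surface in up to 4 points.
2. Symmetry: the z-axis is an axis of rotation, so x and y enter only as x² + y².
3. Checking where it meets the axes: a circular section at z = 0 has radius exactly 1; it meets the z-axis at z = 0 (among the integer gridlines).
4. Matching integer coefficients to the picture gives p. Check: (0, -1, 0) on the y-axis lies on the surface, and p(0, -1, 0) = 0. ✓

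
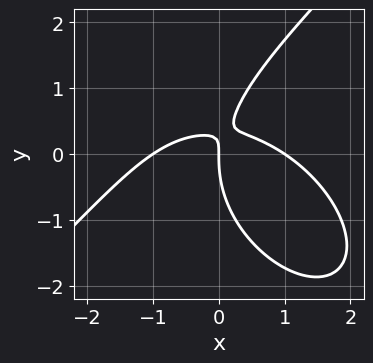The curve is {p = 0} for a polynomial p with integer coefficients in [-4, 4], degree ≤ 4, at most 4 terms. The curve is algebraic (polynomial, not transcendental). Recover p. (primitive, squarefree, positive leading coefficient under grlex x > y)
x^3 - y^3 + 3*x*y - x

First, deg p = 3.
Next, against the integer gridlines: it crosses the y-axis at the gridline y = 0; among the integer gridlines, it crosses the x-axis at x ∈ {-1, 0, 1}.
Finally, fitting integer coefficients to these (and the overall shape) gives p.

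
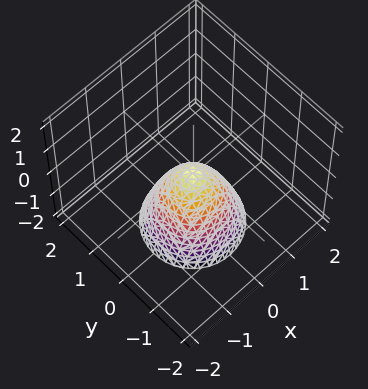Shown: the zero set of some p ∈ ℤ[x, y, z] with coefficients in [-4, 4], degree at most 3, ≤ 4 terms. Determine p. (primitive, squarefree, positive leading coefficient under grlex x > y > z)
(a) Degree: a single bowl opening along one axis; a quadric, so deg p = 2.
(b) Symmetries: the z-axis is an axis of rotation, so x and y enter only as x² + y².
(c) Against the integer gridlines: it crosses the y-axis at the gridline y = 0; a circular section at z = -1 has radius between 0 and 1; one x-axis crossing is at x = 0.
(d) Matching integer coefficients to the picture gives p.

3*x^2 + 3*y^2 + 2*z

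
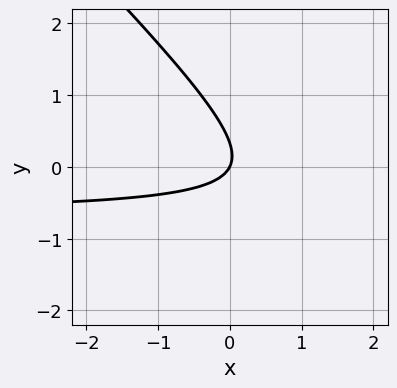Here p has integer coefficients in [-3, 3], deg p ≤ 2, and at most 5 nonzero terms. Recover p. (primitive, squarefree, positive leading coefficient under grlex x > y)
3*x*y + 3*y^2 + 2*x - y

(a) Degree: the shape is more complex than any degree-1 curve, so deg p = 2.
(b) Observable constraints: it crosses the x-axis at the gridline x = 0; it crosses the y-axis at the gridline y = 0.
(c) The integer polynomial consistent with all of this is the stated p.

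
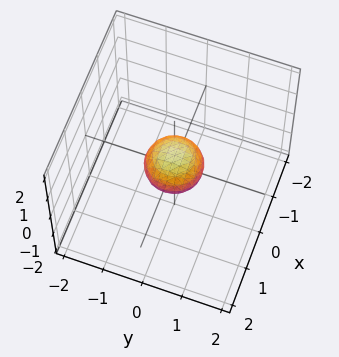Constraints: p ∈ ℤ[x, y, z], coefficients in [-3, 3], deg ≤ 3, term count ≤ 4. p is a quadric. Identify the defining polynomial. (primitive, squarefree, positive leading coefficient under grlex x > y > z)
2*x^2 + 2*y^2 + 3*z^2 - 1

Degree: a closed, bounded, convex surface; a quadric, so deg p = 2.
Symmetries: mirror symmetry z ↦ −z ⇒ only even powers of z; rotational symmetry about the z-axis ⇒ p depends on x, y only through x² + y².
Observable constraints: a circular section at z = 0 has radius between 0 and 1.
These observations pin down the coefficients.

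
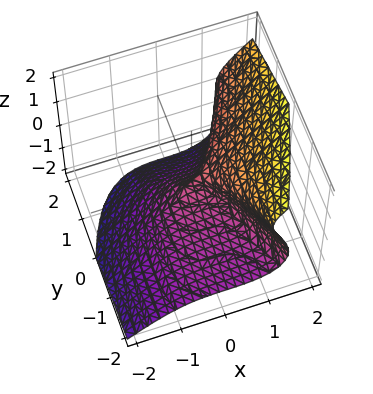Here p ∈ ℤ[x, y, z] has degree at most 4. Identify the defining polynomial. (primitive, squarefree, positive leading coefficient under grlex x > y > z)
2*x^3 - 2*y*z^2 - 2*z^3 - y^2

First, the degree is 3 — a generic line meets the surface in up to 3 points.
Next, from the visible intercepts: one x-axis crossing is at x = 0; it crosses the z-axis at the gridline z = 0; it meets the y-axis at y = 0 (among the integer gridlines).
Finally, solving for integer coefficients yields p as stated.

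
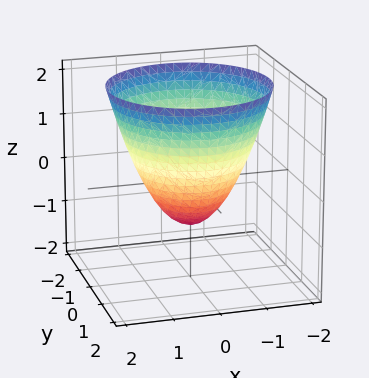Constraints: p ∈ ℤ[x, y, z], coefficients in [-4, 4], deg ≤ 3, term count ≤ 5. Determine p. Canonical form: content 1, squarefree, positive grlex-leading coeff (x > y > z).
First, the degree is 2 — the shape is more complex than any degree-1 surface.
Next, symmetry: every cross-section ⟂ z is a circle, so x, y appear only via x² + y².
Next, reading off the gridlines: among the integer gridlines, it crosses the y-axis at y ∈ {-1, 1}; among the integer gridlines, it crosses the x-axis at x ∈ {-1, 1}; it crosses the z-axis at the gridline z = -1.
Finally, fitting integer coefficients to these (and the overall shape) gives p.

x^2 + y^2 - z - 1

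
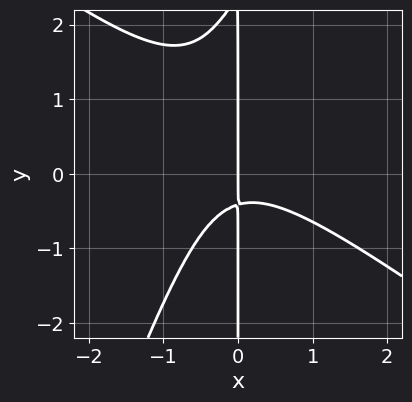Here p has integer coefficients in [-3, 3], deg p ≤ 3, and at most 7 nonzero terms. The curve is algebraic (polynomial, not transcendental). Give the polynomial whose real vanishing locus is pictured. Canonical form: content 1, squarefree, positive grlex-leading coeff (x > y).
(a) The degree is 3 — the shape is more complex than any degree-2 curve.
(b) Reading off the gridlines: every point of the y-axis in the box is on the curve; it meets the x-axis at x = 0 (among the integer gridlines).
(c) Solving for integer coefficients yields p as stated.

2*x^3 + 2*x^2*y - x*y^2 + 2*x*y + x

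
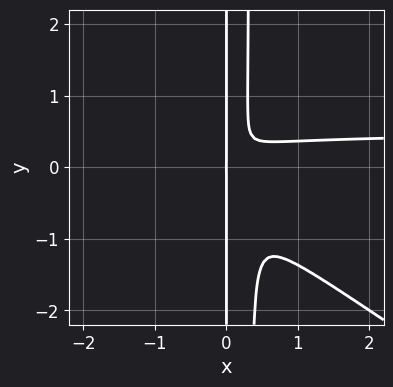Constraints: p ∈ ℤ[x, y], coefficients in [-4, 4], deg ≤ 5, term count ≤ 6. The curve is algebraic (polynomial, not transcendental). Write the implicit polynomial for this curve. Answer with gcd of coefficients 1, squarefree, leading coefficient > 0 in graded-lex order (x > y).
1. The degree is 4 — a generic line meets the curve in up to 4 points.
2. Checking where it meets the axes: the visible y-axis segment lies entirely on the curve; it meets the x-axis at x = 0 (among the integer gridlines).
3. Together with the visible shape, these determine p as stated.

2*x^3*y + 3*x^2*y^2 - x^3 - x*y^2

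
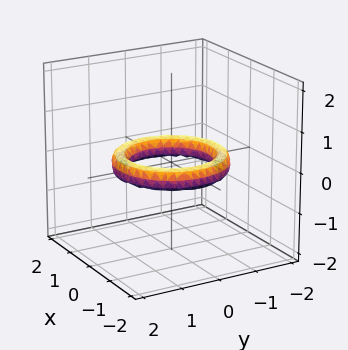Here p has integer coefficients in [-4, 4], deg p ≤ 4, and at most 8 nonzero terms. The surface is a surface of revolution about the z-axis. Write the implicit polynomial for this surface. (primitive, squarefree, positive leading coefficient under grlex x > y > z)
x^4 + 2*x^2*y^2 + y^4 - 3*x^2 - 3*y^2 + 3*z^2 + 2

First, degree: no degree-3 surface has this shape, so deg p = 4.
Next, by symmetry, every cross-section ⟂ z is a circle, so x, y appear only via x² + y².
Then, observable constraints: it misses every integer gridline on the z-axis; the y-axis gridline crossings are at y ∈ {-1, 1}.
Finally, matching integer coefficients to the picture gives p. Check: (1, 0, 0) on the x-axis lies on the surface, and p(1, 0, 0) = 0. ✓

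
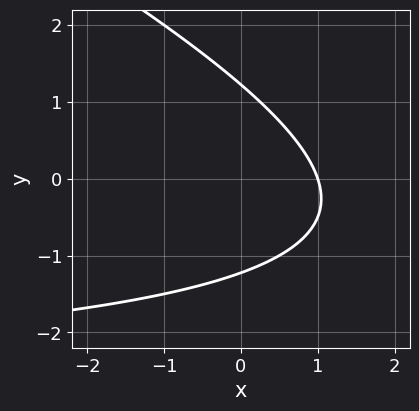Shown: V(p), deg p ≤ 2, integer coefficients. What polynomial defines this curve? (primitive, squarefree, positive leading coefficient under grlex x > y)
(a) The degree is 2 — the shape is more complex than any degree-1 curve.
(b) Against the integer gridlines: one x-axis crossing is at x = 1.
(c) Assembling these constraints gives the stated polynomial.

x*y + 2*y^2 + 3*x - 3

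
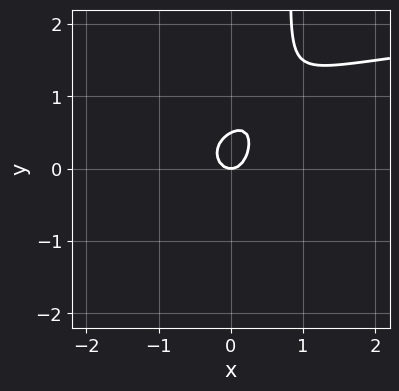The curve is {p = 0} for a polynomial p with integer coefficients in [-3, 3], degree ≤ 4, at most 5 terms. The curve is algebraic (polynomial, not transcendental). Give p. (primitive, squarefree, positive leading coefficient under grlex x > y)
1. Degree: no degree-2 curve has this shape, so deg p = 3.
2. Reading off the gridlines: one y-axis crossing is at y = 0; it crosses the x-axis at the gridline x = 0.
3. Assembling these constraints gives the stated polynomial.

x^2*y + 2*x*y^2 - 3*x^2 - 2*y^2 + y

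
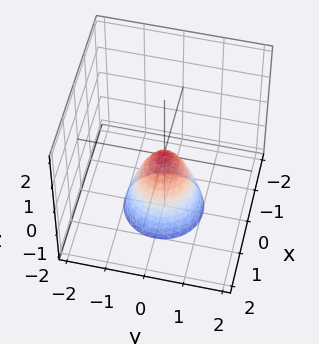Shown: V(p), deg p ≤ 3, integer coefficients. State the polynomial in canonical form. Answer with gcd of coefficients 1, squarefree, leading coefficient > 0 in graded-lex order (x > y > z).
The degree is 2 — a paraboloid; a quadric.
Symmetries: the z-axis is an axis of rotation, so x and y enter only as x² + y².
Checking where it meets the axes: it crosses the x-axis at the gridline x = 0; it crosses the z-axis at the gridline z = 0; it meets the y-axis at y = 0 (among the integer gridlines).
The integer polynomial consistent with all of this is the stated p.

2*x^2 + 2*y^2 + z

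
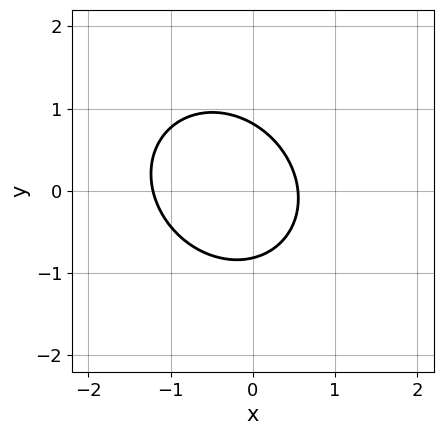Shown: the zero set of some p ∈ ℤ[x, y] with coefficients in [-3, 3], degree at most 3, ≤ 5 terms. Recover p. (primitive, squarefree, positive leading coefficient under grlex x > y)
3*x^2 + x*y + 3*y^2 + 2*x - 2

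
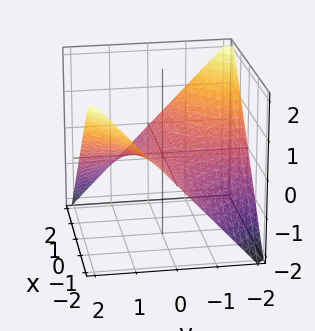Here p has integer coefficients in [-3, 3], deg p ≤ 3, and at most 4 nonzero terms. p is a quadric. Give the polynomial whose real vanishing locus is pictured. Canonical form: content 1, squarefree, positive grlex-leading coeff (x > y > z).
x*y + 2*z

deg p = 2. A saddle surface; a quadric.
From the axis intercepts and sections: it crosses the z-axis at the gridline z = 0; every point of the x-axis in the box is on the surface; the visible y-axis segment lies entirely on the surface.
Fitting integer coefficients to these (and the overall shape) gives p.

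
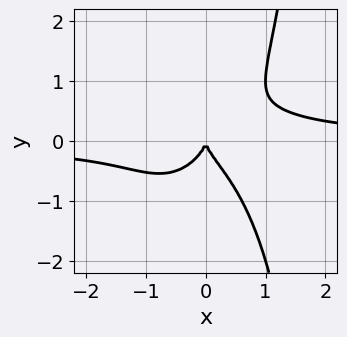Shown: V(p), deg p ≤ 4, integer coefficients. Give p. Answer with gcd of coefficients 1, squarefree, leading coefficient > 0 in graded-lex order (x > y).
deg p = 4. The shape is more complex than any degree-3 curve.
From the axis intercepts and sections: it meets the x-axis at x = 0 (among the integer gridlines); one y-axis crossing is at y = 0.
These observations pin down the coefficients.

3*x^3*y + x*y^3 - 2*y^3 - 2*x^2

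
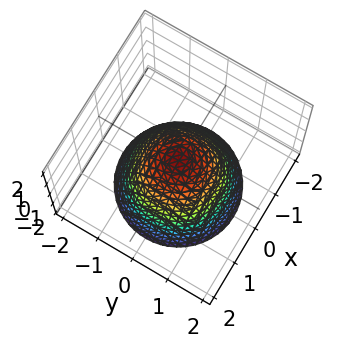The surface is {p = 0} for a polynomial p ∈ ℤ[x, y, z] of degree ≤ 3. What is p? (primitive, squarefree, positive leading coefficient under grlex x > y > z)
3*x^2 + 3*y^2 + 3*z - 1

The degree is 2 — the shape is more complex than any degree-1 surface.
Symmetries: rotational symmetry about the z-axis ⇒ p depends on x, y only through x² + y².
From the visible intercepts: a circular section at z = -2 has radius between 1 and 2.
Fitting integer coefficients to these (and the overall shape) gives p.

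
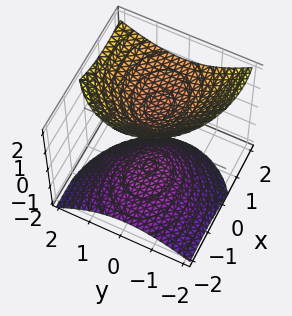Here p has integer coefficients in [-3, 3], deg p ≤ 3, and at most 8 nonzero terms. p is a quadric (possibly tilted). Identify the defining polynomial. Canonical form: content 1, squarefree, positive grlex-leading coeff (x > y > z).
2*x^2 - 3*x*z + 3*y^2 - y*z - 3*z^2 + 2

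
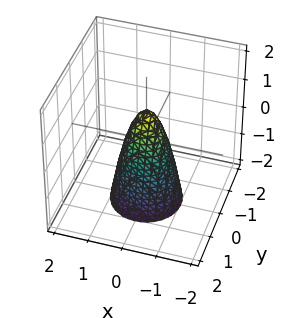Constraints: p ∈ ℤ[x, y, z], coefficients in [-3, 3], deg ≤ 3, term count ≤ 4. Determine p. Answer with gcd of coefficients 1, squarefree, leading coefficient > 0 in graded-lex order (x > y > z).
Degree: the shape is more complex than any degree-1 surface, so deg p = 2.
By symmetry, the z-axis is an axis of rotation, so x and y enter only as x² + y².
Observable constraints: a circular section at z = -2 has radius exactly 1; it meets the z-axis at z = 1 (among the integer gridlines).
The integer polynomial consistent with all of this is the stated p.

3*x^2 + 3*y^2 + z - 1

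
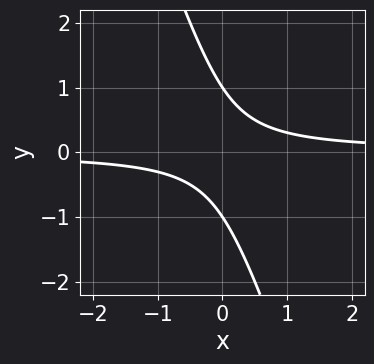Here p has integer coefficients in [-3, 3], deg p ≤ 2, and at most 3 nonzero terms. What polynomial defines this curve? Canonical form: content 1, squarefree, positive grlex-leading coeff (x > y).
First, deg p = 2. The shape is more complex than any degree-1 curve.
Then, against the integer gridlines: the curve avoids every integer x-axis point in the box; among the integer gridlines, it crosses the y-axis at y ∈ {-1, 1}.
Finally, the integer polynomial consistent with all of this is the stated p.

3*x*y + y^2 - 1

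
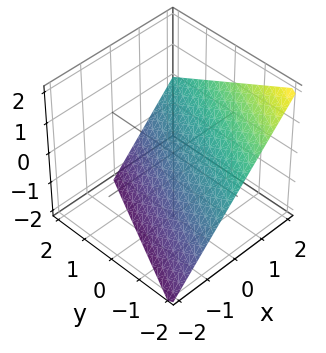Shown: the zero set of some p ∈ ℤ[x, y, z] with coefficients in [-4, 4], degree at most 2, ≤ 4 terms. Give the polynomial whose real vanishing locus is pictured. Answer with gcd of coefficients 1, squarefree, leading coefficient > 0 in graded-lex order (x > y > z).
The degree is 1 — the surface is flat (a plane).
Reading off the gridlines: it crosses the x-axis at the gridline x = 1; one z-axis crossing is at z = -1; one y-axis crossing is at y = -2.
These observations pin down the coefficients.

2*x - y - 2*z - 2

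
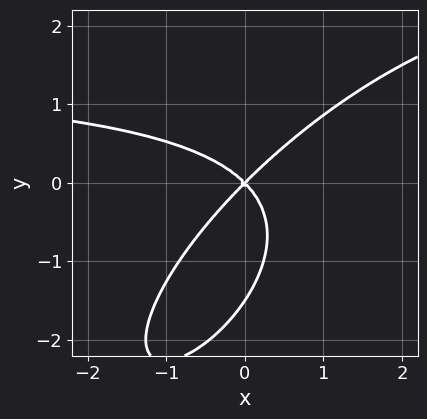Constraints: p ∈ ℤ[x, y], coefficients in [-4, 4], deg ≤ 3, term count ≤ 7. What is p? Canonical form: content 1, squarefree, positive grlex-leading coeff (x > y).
2*x^2*y - 3*x*y^2 + 2*y^3 - 3*x^2 + 3*y^2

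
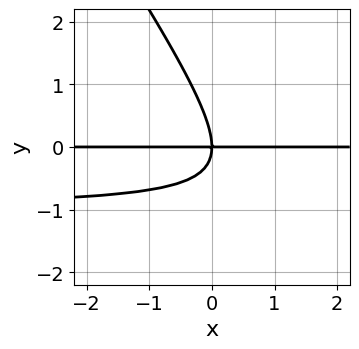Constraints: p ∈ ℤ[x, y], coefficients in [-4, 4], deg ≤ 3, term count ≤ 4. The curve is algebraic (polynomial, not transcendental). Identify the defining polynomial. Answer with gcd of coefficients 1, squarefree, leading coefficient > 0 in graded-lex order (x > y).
3*x*y^2 + 2*y^3 + 3*x*y

First, degree: a generic line meets the curve in up to 3 points, so deg p = 3.
Next, from the axis intercepts and sections: it meets the y-axis at y = 0 (among the integer gridlines); every point of the x-axis in the box is on the curve.
Finally, fitting integer coefficients to these (and the overall shape) gives p.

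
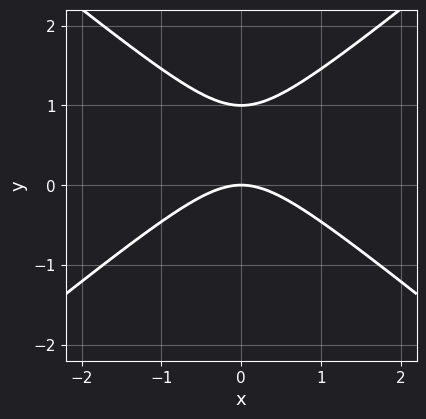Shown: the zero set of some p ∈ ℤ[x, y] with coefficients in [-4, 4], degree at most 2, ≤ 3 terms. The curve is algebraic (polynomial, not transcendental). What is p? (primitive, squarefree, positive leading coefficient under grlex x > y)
First, deg p = 2. The shape is more complex than any degree-1 curve.
Then, symmetries: it's symmetric under x → −x, forcing even powers of x.
Then, reading off the gridlines: one x-axis crossing is at x = 0; the y-axis gridline crossings are at y ∈ {0, 1}.
Finally, these observations pin down the coefficients.

2*x^2 - 3*y^2 + 3*y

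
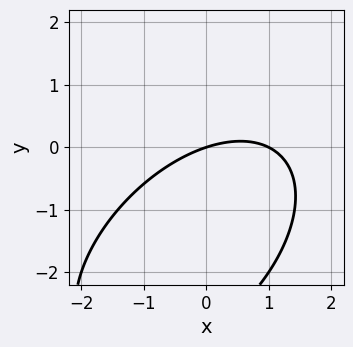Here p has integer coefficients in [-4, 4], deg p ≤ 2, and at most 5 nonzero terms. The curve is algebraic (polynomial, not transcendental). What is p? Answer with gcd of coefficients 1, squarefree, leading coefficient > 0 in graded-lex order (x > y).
x^2 - x*y + y^2 - x + 3*y

1. deg p = 2. The shape is more complex than any degree-1 curve.
2. From the axis intercepts and sections: it crosses the y-axis at the gridline y = 0; the x-axis gridline crossings are at x ∈ {0, 1}.
3. Together with the visible shape, these determine p as stated.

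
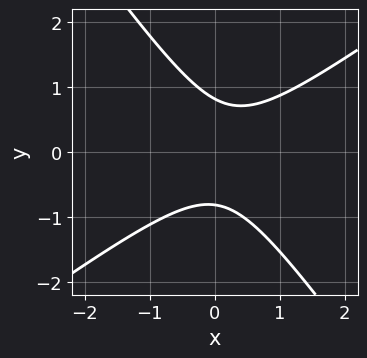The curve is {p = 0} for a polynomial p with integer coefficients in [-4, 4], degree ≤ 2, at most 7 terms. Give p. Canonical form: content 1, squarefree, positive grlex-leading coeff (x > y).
3*x^2 - 2*x*y - 3*y^2 - x + 2

1. The degree is 2 — no degree-1 curve has this shape.
2. From the visible intercepts: it misses every integer gridline on the x-axis.
3. Fitting integer coefficients to these (and the overall shape) gives p.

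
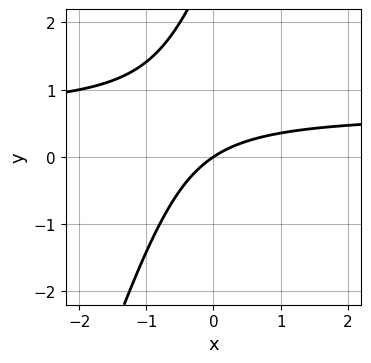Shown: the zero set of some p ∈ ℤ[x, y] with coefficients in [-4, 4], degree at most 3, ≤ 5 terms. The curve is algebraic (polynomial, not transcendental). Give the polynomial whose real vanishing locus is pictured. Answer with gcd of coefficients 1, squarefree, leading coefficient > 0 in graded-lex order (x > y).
3*x*y - y^2 - 2*x + 3*y

1. The degree is 2 — a generic line meets the curve in up to 2 points.
2. Observable constraints: it meets the y-axis at y = 0 (among the integer gridlines); it crosses the x-axis at the gridline x = 0.
3. Assembling these constraints gives the stated polynomial.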